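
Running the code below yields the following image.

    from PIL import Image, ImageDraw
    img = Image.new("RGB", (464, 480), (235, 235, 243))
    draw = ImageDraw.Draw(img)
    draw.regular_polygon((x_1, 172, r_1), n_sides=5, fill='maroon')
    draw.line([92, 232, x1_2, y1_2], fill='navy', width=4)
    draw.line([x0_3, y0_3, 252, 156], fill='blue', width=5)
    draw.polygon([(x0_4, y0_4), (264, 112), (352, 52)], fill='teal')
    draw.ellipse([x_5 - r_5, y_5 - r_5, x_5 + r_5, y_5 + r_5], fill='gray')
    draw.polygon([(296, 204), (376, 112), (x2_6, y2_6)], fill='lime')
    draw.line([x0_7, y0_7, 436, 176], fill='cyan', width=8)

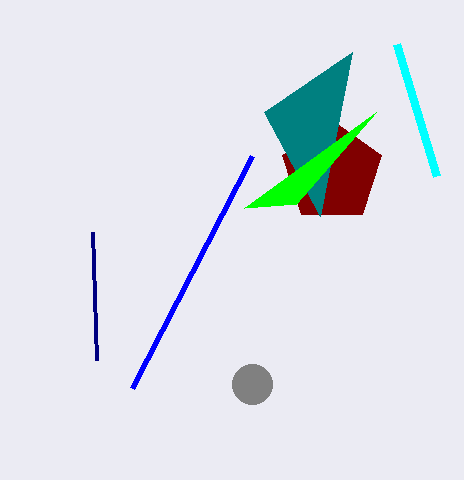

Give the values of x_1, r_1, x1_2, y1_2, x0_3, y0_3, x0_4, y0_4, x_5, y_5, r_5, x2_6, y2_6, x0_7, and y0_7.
x_1 = 332
r_1 = 52
x1_2 = 96
y1_2 = 360
x0_3 = 132
y0_3 = 388
x0_4 = 320
y0_4 = 216
x_5 = 252
y_5 = 384
r_5 = 20
x2_6 = 244
y2_6 = 208
x0_7 = 396
y0_7 = 44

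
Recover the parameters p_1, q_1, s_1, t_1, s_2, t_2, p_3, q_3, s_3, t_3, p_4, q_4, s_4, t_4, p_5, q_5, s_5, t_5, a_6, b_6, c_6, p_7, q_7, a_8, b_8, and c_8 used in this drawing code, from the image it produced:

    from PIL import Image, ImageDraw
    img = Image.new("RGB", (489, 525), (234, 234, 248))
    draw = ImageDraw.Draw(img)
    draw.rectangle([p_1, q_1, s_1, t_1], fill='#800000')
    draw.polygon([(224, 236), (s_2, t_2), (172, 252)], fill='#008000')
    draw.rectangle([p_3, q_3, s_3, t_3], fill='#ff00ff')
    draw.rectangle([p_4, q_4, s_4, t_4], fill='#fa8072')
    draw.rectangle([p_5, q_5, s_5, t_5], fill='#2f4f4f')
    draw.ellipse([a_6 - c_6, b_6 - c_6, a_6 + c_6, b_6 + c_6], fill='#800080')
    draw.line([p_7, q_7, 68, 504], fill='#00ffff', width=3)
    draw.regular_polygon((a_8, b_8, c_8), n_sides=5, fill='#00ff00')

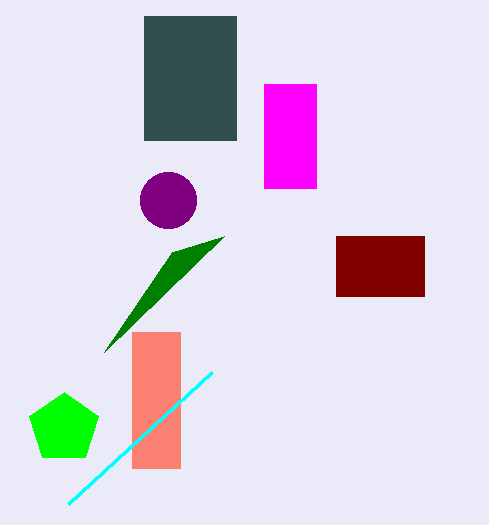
p_1 = 336; q_1 = 236; s_1 = 424; t_1 = 296; s_2 = 104; t_2 = 352; p_3 = 264; q_3 = 84; s_3 = 316; t_3 = 188; p_4 = 132; q_4 = 332; s_4 = 180; t_4 = 468; p_5 = 144; q_5 = 16; s_5 = 236; t_5 = 140; a_6 = 168; b_6 = 200; c_6 = 28; p_7 = 212; q_7 = 372; a_8 = 64; b_8 = 428; c_8 = 36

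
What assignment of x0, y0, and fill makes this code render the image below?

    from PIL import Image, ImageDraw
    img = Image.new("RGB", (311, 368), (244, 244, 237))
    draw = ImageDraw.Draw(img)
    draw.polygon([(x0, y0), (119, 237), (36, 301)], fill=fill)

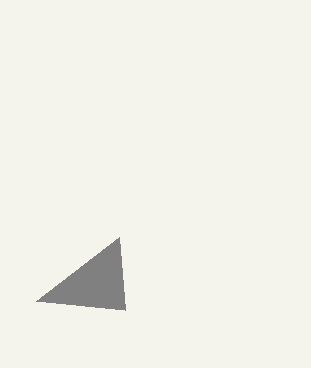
x0 = 125; y0 = 310; fill = 'gray'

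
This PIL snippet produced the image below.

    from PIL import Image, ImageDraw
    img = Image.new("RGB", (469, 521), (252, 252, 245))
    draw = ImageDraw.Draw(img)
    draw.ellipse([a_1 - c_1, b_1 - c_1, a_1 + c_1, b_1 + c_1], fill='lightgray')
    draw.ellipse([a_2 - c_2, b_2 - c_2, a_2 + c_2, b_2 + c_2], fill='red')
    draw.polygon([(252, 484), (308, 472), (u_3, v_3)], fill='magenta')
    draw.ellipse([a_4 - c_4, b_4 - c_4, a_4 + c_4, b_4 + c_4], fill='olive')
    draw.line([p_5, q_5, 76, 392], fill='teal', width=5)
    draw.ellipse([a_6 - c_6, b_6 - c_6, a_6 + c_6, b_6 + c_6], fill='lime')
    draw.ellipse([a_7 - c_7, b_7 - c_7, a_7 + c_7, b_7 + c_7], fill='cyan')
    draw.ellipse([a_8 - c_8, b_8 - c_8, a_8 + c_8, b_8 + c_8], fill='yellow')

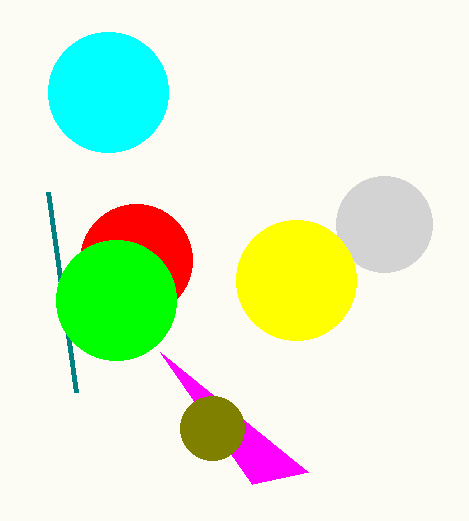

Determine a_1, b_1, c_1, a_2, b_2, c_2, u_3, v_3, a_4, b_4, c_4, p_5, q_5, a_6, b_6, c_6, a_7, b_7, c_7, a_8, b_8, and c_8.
a_1 = 384, b_1 = 224, c_1 = 48, a_2 = 136, b_2 = 260, c_2 = 56, u_3 = 160, v_3 = 352, a_4 = 212, b_4 = 428, c_4 = 32, p_5 = 48, q_5 = 192, a_6 = 116, b_6 = 300, c_6 = 60, a_7 = 108, b_7 = 92, c_7 = 60, a_8 = 296, b_8 = 280, c_8 = 60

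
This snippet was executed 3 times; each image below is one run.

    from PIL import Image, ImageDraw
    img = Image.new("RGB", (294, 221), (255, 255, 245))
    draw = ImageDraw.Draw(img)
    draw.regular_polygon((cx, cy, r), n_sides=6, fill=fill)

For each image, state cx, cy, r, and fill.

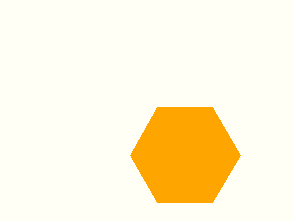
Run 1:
cx = 185, cy = 155, r = 55, fill = 'orange'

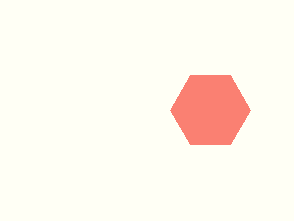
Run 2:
cx = 210; cy = 110; r = 40; fill = 'salmon'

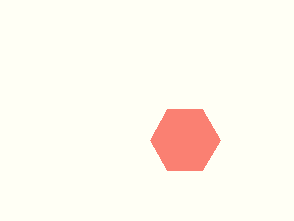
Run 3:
cx = 185
cy = 140
r = 35
fill = 'salmon'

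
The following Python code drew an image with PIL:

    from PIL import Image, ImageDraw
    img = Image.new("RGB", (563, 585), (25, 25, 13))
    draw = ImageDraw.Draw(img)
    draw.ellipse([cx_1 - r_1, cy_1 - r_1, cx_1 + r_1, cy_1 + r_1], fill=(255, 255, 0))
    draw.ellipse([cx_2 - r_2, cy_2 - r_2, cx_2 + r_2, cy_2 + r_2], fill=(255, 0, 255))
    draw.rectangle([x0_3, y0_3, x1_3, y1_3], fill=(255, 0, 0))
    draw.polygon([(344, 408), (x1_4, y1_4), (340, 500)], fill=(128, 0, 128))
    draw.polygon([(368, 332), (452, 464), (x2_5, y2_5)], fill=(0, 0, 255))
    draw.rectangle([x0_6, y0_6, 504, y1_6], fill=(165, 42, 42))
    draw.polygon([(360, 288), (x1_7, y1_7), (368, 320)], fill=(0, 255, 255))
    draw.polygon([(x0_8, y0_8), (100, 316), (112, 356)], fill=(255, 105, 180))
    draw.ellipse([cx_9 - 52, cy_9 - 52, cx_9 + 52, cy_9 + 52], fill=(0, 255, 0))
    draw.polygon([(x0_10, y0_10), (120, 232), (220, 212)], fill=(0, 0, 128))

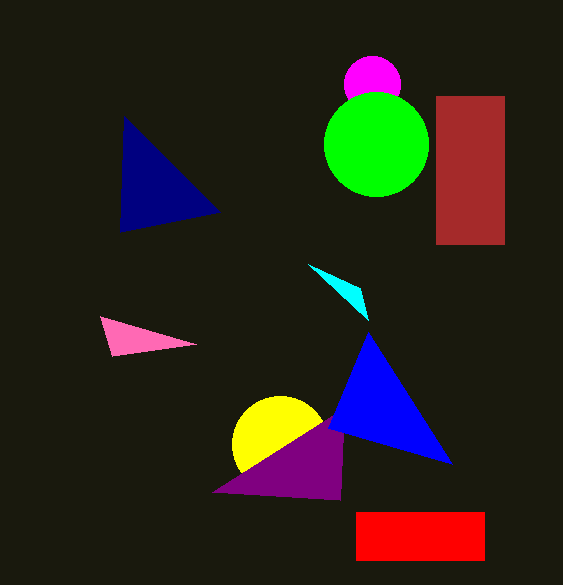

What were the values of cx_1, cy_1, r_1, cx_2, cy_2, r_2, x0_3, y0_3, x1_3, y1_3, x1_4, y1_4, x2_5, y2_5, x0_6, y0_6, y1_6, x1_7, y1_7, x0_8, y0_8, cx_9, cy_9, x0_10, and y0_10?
cx_1 = 280, cy_1 = 444, r_1 = 48, cx_2 = 372, cy_2 = 84, r_2 = 28, x0_3 = 356, y0_3 = 512, x1_3 = 484, y1_3 = 560, x1_4 = 212, y1_4 = 492, x2_5 = 328, y2_5 = 428, x0_6 = 436, y0_6 = 96, y1_6 = 244, x1_7 = 308, y1_7 = 264, x0_8 = 196, y0_8 = 344, cx_9 = 376, cy_9 = 144, x0_10 = 124, y0_10 = 116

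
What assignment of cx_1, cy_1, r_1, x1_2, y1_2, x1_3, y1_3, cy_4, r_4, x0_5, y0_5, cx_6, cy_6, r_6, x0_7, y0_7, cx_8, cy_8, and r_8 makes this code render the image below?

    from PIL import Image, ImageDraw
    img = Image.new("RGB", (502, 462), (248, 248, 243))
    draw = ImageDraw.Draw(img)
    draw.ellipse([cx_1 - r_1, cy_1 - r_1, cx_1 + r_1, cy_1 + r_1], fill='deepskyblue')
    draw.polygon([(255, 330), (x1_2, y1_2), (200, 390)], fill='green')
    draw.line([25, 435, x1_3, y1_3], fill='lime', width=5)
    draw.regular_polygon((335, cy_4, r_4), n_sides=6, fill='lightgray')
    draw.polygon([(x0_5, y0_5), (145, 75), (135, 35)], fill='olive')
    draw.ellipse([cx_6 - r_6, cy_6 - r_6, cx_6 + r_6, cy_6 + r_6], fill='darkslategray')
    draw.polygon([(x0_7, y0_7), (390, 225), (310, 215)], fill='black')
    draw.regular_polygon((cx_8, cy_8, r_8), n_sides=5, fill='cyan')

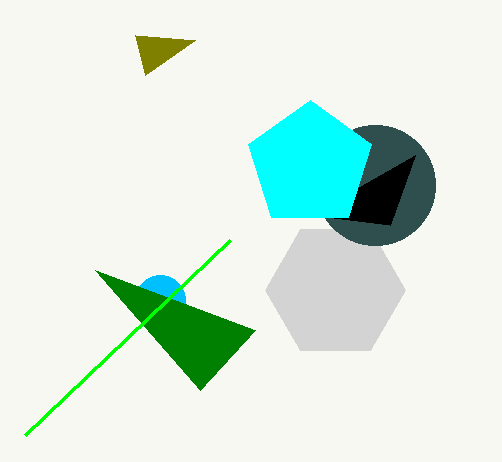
cx_1 = 160, cy_1 = 300, r_1 = 25, x1_2 = 95, y1_2 = 270, x1_3 = 230, y1_3 = 240, cy_4 = 290, r_4 = 70, x0_5 = 195, y0_5 = 40, cx_6 = 375, cy_6 = 185, r_6 = 60, x0_7 = 415, y0_7 = 155, cx_8 = 310, cy_8 = 165, r_8 = 65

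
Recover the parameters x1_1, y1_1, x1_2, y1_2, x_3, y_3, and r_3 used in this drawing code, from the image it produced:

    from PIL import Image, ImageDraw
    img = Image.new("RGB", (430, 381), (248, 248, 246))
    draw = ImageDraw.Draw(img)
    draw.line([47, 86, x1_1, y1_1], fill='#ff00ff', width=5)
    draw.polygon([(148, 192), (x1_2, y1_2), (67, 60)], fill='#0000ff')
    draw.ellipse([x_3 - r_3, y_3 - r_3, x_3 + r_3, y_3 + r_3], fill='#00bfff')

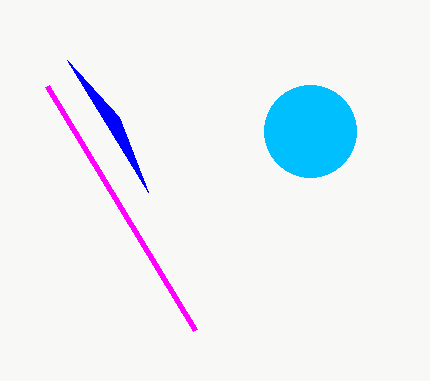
x1_1 = 195, y1_1 = 330, x1_2 = 119, y1_2 = 117, x_3 = 310, y_3 = 131, r_3 = 46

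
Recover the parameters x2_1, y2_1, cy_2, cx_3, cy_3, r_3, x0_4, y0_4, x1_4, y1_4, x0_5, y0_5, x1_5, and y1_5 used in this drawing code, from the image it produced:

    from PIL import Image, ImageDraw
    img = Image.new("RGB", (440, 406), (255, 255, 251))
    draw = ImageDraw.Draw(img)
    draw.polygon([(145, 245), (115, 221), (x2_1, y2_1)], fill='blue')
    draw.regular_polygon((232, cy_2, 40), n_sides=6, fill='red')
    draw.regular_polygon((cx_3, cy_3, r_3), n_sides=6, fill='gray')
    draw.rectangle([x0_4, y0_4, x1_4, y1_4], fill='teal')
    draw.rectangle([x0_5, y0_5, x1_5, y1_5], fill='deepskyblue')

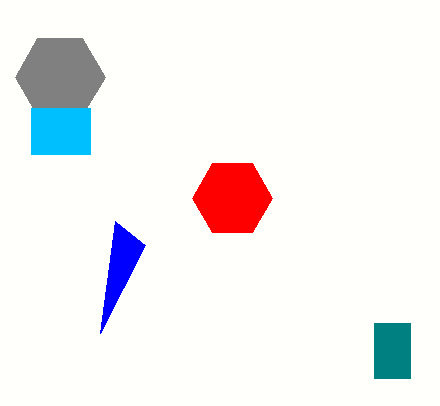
x2_1 = 100; y2_1 = 333; cy_2 = 198; cx_3 = 60; cy_3 = 77; r_3 = 45; x0_4 = 374; y0_4 = 323; x1_4 = 410; y1_4 = 378; x0_5 = 31; y0_5 = 108; x1_5 = 90; y1_5 = 154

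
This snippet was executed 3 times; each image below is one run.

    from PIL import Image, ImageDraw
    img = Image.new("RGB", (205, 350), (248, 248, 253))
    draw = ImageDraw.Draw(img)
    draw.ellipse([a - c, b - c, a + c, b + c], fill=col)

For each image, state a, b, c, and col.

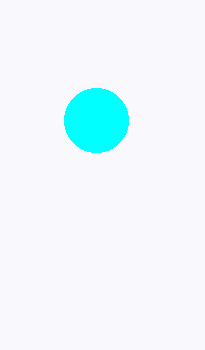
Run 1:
a = 96
b = 120
c = 32
col = 'cyan'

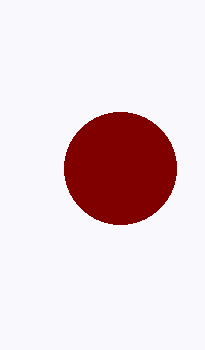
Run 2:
a = 120, b = 168, c = 56, col = 'maroon'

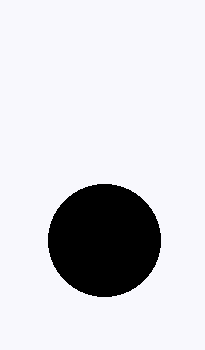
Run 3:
a = 104; b = 240; c = 56; col = 'black'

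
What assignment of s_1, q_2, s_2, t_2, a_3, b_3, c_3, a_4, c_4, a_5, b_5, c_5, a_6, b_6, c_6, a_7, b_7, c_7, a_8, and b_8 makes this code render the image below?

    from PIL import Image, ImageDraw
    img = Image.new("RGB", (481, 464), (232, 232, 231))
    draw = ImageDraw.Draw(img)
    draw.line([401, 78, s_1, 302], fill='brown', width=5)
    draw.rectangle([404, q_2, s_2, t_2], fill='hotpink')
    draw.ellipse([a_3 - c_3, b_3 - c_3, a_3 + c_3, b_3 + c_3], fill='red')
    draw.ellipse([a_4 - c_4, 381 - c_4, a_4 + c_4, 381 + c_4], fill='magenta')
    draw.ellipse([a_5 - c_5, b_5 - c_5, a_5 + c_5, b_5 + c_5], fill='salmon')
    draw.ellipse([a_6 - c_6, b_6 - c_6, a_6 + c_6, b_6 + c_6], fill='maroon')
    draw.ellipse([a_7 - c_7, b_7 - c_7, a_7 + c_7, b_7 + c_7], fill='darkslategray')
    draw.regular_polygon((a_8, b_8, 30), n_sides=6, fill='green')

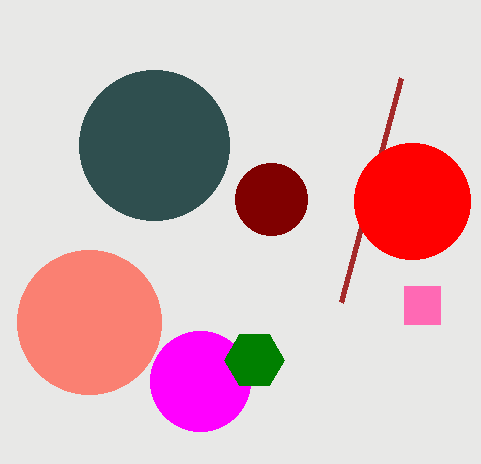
s_1 = 341, q_2 = 286, s_2 = 440, t_2 = 324, a_3 = 412, b_3 = 201, c_3 = 58, a_4 = 200, c_4 = 50, a_5 = 89, b_5 = 322, c_5 = 72, a_6 = 271, b_6 = 199, c_6 = 36, a_7 = 154, b_7 = 145, c_7 = 75, a_8 = 254, b_8 = 360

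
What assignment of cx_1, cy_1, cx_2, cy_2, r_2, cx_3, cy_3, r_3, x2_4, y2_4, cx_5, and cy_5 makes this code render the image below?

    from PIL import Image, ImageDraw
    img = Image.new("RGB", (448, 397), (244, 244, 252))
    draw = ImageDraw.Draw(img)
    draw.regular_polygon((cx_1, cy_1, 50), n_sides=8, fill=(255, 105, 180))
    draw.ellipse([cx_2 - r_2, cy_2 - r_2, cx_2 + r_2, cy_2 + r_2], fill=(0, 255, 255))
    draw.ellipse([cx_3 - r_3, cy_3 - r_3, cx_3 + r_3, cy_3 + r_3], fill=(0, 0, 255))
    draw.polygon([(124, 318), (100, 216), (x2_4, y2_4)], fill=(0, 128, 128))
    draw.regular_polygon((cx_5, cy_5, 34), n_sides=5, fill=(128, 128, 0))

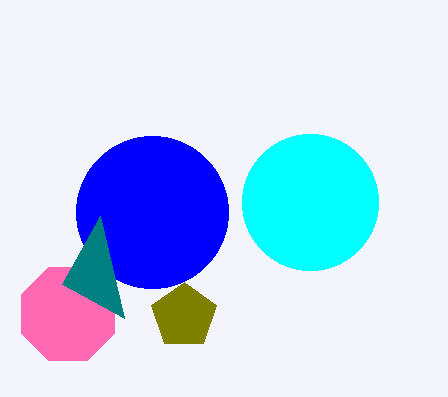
cx_1 = 68; cy_1 = 314; cx_2 = 310; cy_2 = 202; r_2 = 68; cx_3 = 152; cy_3 = 212; r_3 = 76; x2_4 = 62; y2_4 = 284; cx_5 = 184; cy_5 = 316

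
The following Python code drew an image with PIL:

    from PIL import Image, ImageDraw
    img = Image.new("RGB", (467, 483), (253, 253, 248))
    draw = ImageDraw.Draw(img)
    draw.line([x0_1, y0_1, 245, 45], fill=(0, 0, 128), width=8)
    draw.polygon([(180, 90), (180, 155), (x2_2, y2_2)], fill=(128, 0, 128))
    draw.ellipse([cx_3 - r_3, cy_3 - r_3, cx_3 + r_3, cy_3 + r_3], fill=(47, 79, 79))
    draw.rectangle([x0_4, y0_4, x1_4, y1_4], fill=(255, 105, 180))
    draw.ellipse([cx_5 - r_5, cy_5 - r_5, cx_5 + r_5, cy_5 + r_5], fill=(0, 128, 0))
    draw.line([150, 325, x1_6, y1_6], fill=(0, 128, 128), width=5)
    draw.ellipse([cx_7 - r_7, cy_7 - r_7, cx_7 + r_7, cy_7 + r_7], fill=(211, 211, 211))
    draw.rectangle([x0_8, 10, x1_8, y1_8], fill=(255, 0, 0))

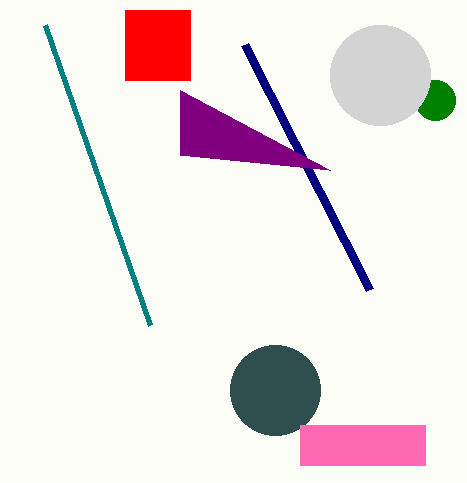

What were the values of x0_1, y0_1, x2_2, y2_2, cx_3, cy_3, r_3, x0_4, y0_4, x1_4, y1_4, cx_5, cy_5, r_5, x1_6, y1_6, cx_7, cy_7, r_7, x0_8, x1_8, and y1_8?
x0_1 = 370; y0_1 = 290; x2_2 = 330; y2_2 = 170; cx_3 = 275; cy_3 = 390; r_3 = 45; x0_4 = 300; y0_4 = 425; x1_4 = 425; y1_4 = 465; cx_5 = 435; cy_5 = 100; r_5 = 20; x1_6 = 45; y1_6 = 25; cx_7 = 380; cy_7 = 75; r_7 = 50; x0_8 = 125; x1_8 = 190; y1_8 = 80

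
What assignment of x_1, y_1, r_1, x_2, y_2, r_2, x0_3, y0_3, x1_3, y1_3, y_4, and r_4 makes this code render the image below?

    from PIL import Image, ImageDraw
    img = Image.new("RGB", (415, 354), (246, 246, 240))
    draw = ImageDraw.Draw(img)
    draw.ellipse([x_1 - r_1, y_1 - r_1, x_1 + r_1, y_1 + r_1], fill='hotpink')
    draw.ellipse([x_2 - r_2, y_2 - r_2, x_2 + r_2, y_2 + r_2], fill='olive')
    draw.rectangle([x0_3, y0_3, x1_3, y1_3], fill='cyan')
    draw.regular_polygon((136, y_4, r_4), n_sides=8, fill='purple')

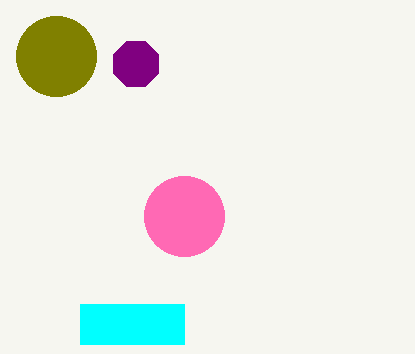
x_1 = 184, y_1 = 216, r_1 = 40, x_2 = 56, y_2 = 56, r_2 = 40, x0_3 = 80, y0_3 = 304, x1_3 = 184, y1_3 = 344, y_4 = 64, r_4 = 24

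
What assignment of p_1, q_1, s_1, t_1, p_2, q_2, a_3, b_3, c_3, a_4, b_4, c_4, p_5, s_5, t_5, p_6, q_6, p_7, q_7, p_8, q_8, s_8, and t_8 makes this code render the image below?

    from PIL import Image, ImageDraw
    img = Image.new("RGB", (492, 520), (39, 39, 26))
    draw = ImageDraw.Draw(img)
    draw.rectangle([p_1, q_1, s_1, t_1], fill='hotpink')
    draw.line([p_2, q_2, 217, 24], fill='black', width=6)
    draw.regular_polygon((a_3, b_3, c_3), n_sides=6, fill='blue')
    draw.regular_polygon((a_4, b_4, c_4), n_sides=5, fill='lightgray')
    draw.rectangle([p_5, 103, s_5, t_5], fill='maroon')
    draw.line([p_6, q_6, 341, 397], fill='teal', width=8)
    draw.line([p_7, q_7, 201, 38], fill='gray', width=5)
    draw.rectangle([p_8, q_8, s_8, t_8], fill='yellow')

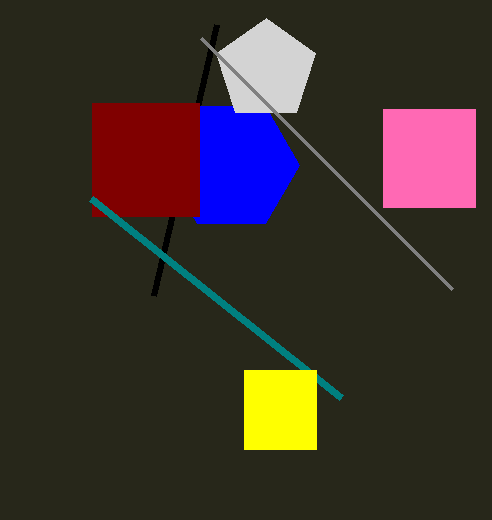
p_1 = 383, q_1 = 109, s_1 = 475, t_1 = 207, p_2 = 154, q_2 = 295, a_3 = 231, b_3 = 165, c_3 = 68, a_4 = 266, b_4 = 70, c_4 = 52, p_5 = 92, s_5 = 199, t_5 = 216, p_6 = 91, q_6 = 198, p_7 = 452, q_7 = 289, p_8 = 244, q_8 = 370, s_8 = 316, t_8 = 449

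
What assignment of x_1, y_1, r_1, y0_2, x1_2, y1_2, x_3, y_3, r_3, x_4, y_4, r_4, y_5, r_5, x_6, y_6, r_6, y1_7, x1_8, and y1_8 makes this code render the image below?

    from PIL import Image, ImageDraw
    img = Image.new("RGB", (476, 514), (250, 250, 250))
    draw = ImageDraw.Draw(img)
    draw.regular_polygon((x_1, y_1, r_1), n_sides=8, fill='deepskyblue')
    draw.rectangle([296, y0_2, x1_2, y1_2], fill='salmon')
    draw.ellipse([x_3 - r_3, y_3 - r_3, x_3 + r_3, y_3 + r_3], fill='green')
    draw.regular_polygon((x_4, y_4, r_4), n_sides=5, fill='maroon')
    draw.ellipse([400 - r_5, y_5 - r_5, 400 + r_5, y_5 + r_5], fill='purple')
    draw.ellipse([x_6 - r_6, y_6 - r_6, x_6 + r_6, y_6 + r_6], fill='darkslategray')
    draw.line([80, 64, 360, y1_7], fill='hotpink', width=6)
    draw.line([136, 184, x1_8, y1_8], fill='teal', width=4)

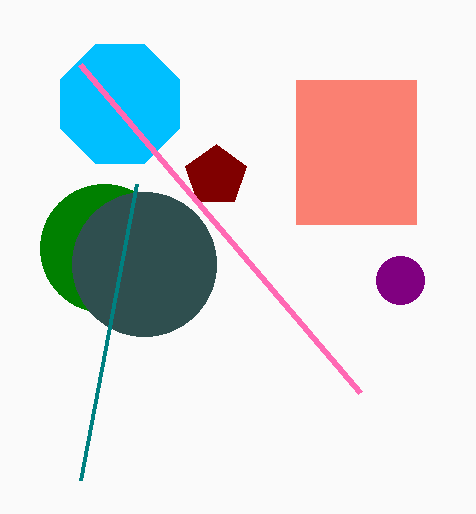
x_1 = 120
y_1 = 104
r_1 = 64
y0_2 = 80
x1_2 = 416
y1_2 = 224
x_3 = 104
y_3 = 248
r_3 = 64
x_4 = 216
y_4 = 176
r_4 = 32
y_5 = 280
r_5 = 24
x_6 = 144
y_6 = 264
r_6 = 72
y1_7 = 392
x1_8 = 80
y1_8 = 480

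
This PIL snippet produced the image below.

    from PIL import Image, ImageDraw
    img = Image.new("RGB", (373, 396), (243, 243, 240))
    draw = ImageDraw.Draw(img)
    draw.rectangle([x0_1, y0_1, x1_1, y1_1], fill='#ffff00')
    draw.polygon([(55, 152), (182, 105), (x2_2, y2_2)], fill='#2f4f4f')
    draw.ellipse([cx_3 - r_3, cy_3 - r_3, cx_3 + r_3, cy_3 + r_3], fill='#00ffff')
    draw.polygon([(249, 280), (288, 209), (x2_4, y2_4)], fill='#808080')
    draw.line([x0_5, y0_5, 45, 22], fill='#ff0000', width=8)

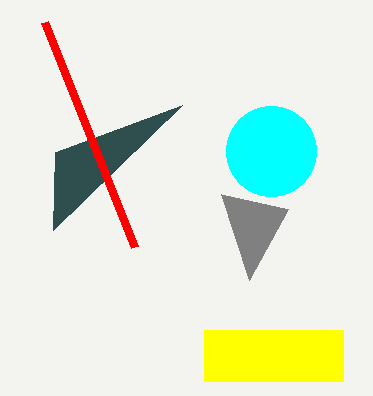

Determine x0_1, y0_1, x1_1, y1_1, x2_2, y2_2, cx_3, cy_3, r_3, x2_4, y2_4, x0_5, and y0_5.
x0_1 = 204, y0_1 = 330, x1_1 = 343, y1_1 = 381, x2_2 = 53, y2_2 = 230, cx_3 = 271, cy_3 = 151, r_3 = 45, x2_4 = 221, y2_4 = 194, x0_5 = 135, y0_5 = 247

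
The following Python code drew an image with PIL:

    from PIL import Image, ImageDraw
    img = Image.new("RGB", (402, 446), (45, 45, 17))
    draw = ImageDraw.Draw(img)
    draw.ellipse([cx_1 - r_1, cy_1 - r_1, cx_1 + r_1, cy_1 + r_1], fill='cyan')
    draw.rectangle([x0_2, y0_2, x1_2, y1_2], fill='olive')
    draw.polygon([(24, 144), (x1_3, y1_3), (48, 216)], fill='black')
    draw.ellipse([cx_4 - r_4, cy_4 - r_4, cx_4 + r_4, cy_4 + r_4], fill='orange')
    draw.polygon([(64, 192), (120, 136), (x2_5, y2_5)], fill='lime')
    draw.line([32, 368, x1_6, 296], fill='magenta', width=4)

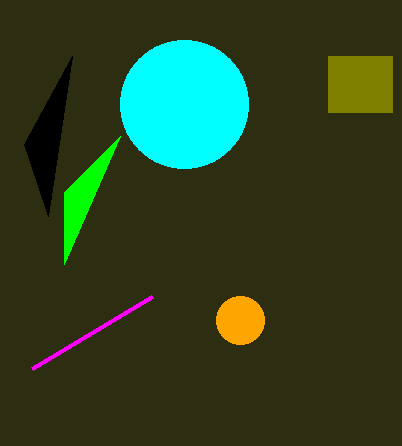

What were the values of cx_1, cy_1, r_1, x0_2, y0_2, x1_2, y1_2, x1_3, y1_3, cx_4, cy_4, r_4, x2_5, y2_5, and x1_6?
cx_1 = 184, cy_1 = 104, r_1 = 64, x0_2 = 328, y0_2 = 56, x1_2 = 392, y1_2 = 112, x1_3 = 72, y1_3 = 56, cx_4 = 240, cy_4 = 320, r_4 = 24, x2_5 = 64, y2_5 = 264, x1_6 = 152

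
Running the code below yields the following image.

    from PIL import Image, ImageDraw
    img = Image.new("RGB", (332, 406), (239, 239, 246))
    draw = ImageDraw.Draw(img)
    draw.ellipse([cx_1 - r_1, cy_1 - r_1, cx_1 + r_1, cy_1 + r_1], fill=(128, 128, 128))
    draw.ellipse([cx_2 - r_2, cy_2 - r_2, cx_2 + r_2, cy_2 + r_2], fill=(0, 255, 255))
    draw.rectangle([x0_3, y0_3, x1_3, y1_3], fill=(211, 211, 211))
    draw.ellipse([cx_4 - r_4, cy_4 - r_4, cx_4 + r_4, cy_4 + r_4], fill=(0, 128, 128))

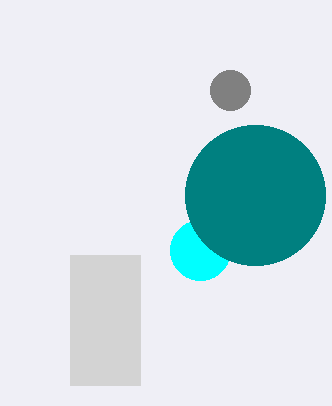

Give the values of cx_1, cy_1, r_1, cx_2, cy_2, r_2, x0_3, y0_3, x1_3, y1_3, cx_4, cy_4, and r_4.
cx_1 = 230, cy_1 = 90, r_1 = 20, cx_2 = 200, cy_2 = 250, r_2 = 30, x0_3 = 70, y0_3 = 255, x1_3 = 140, y1_3 = 385, cx_4 = 255, cy_4 = 195, r_4 = 70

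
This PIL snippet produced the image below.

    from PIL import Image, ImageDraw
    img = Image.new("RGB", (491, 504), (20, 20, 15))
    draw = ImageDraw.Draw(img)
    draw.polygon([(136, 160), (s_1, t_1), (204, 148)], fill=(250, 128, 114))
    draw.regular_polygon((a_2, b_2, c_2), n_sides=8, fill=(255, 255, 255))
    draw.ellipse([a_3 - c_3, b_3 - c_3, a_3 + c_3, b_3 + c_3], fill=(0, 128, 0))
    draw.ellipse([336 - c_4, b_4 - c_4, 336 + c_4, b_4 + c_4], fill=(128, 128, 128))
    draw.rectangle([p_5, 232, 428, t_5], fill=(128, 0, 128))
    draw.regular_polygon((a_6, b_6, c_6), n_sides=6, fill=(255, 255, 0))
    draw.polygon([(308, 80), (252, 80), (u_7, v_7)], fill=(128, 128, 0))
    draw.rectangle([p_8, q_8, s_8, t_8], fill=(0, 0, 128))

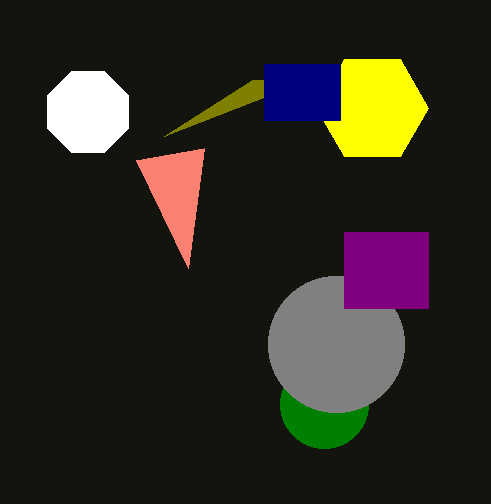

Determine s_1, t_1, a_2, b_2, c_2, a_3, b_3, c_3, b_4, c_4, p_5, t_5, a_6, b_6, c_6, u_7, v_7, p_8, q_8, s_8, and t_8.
s_1 = 188, t_1 = 268, a_2 = 88, b_2 = 112, c_2 = 44, a_3 = 324, b_3 = 404, c_3 = 44, b_4 = 344, c_4 = 68, p_5 = 344, t_5 = 308, a_6 = 372, b_6 = 108, c_6 = 56, u_7 = 164, v_7 = 136, p_8 = 264, q_8 = 64, s_8 = 340, t_8 = 120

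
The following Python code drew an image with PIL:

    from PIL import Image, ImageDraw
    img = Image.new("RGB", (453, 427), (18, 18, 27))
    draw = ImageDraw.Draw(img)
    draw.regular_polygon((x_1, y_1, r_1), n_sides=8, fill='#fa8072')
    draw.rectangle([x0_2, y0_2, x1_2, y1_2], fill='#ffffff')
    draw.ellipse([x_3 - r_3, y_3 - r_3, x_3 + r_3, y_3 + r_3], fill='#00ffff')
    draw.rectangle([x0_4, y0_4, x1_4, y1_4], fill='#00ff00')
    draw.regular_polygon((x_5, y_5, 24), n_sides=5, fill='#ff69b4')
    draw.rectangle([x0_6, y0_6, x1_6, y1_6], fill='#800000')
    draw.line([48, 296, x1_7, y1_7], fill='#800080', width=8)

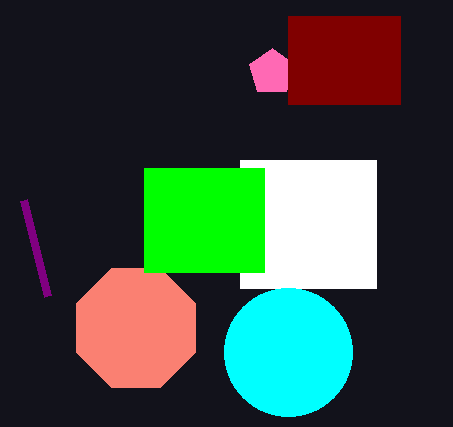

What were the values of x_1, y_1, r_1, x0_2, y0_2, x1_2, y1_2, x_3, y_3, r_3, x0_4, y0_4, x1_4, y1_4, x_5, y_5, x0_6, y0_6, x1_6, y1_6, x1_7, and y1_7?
x_1 = 136, y_1 = 328, r_1 = 64, x0_2 = 240, y0_2 = 160, x1_2 = 376, y1_2 = 288, x_3 = 288, y_3 = 352, r_3 = 64, x0_4 = 144, y0_4 = 168, x1_4 = 264, y1_4 = 272, x_5 = 272, y_5 = 72, x0_6 = 288, y0_6 = 16, x1_6 = 400, y1_6 = 104, x1_7 = 24, y1_7 = 200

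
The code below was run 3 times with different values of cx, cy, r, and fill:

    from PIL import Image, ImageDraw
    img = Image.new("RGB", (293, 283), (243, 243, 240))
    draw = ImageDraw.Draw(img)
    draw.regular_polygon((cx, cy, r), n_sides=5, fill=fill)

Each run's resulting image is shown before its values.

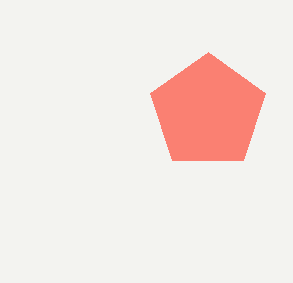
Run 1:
cx = 208; cy = 112; r = 60; fill = 'salmon'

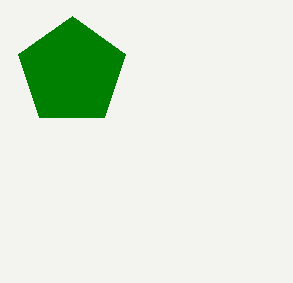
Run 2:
cx = 72
cy = 72
r = 56
fill = 'green'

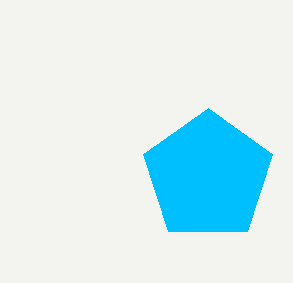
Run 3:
cx = 208; cy = 176; r = 68; fill = 'deepskyblue'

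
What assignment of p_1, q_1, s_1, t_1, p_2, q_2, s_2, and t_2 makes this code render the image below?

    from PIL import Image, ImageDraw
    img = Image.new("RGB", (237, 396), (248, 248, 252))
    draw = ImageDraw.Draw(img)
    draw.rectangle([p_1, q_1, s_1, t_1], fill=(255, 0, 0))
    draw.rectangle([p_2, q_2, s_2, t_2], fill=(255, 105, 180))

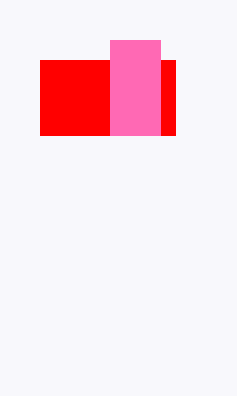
p_1 = 40
q_1 = 60
s_1 = 175
t_1 = 135
p_2 = 110
q_2 = 40
s_2 = 160
t_2 = 135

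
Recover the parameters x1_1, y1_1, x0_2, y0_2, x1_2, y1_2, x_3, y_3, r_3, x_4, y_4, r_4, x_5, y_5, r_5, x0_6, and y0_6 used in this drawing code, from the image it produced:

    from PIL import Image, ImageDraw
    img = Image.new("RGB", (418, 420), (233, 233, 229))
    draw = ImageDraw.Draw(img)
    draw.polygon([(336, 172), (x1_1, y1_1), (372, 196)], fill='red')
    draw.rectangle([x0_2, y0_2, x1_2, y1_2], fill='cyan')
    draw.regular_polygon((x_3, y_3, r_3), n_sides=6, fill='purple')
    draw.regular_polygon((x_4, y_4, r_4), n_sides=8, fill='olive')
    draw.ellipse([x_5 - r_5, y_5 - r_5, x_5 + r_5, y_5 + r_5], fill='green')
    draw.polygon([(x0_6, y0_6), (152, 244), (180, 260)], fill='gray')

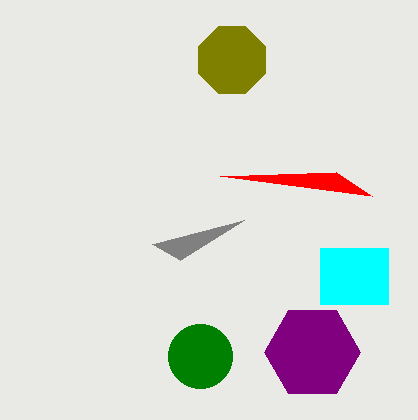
x1_1 = 220
y1_1 = 176
x0_2 = 320
y0_2 = 248
x1_2 = 388
y1_2 = 304
x_3 = 312
y_3 = 352
r_3 = 48
x_4 = 232
y_4 = 60
r_4 = 36
x_5 = 200
y_5 = 356
r_5 = 32
x0_6 = 244
y0_6 = 220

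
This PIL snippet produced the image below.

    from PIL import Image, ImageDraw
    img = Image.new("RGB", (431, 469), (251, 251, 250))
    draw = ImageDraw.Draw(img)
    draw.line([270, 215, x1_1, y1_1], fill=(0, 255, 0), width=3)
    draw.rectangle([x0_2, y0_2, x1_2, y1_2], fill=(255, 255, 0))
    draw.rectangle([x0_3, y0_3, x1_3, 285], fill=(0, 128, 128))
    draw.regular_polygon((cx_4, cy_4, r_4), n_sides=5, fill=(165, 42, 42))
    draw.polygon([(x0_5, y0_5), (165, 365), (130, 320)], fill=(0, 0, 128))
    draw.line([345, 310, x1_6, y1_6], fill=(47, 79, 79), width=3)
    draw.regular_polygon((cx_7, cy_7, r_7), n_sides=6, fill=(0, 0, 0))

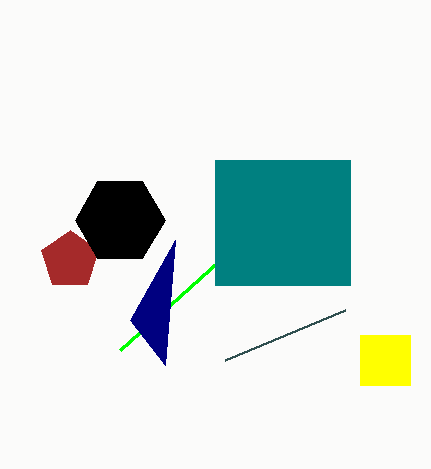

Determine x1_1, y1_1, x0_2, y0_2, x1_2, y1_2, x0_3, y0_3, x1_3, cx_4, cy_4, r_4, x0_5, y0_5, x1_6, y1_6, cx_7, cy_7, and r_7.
x1_1 = 120; y1_1 = 350; x0_2 = 360; y0_2 = 335; x1_2 = 410; y1_2 = 385; x0_3 = 215; y0_3 = 160; x1_3 = 350; cx_4 = 70; cy_4 = 260; r_4 = 30; x0_5 = 175; y0_5 = 240; x1_6 = 225; y1_6 = 360; cx_7 = 120; cy_7 = 220; r_7 = 45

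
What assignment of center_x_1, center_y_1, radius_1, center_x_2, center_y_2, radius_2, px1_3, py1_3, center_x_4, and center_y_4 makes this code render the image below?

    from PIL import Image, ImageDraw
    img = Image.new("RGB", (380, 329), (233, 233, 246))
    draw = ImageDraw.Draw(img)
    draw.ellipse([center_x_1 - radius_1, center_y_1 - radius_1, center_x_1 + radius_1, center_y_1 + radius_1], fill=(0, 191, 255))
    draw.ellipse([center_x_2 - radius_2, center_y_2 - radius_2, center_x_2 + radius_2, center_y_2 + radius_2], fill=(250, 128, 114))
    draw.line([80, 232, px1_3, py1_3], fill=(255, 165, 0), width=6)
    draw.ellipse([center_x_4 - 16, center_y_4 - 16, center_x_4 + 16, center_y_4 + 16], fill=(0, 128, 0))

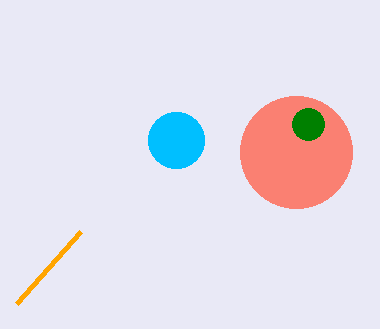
center_x_1 = 176, center_y_1 = 140, radius_1 = 28, center_x_2 = 296, center_y_2 = 152, radius_2 = 56, px1_3 = 16, py1_3 = 304, center_x_4 = 308, center_y_4 = 124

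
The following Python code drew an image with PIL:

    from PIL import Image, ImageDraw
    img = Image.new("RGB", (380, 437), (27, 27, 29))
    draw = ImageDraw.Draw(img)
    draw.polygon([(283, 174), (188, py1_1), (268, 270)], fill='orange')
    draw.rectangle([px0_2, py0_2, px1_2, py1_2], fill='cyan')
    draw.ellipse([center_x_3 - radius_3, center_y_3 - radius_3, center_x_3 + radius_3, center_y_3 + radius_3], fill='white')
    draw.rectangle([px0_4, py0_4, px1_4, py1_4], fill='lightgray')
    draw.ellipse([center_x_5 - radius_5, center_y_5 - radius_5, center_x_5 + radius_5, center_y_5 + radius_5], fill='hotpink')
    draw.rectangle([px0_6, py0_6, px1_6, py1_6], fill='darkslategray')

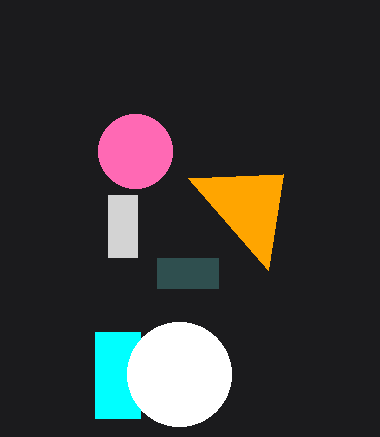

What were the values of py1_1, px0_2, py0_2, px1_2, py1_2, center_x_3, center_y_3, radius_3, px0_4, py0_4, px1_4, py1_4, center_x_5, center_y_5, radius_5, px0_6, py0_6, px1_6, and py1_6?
py1_1 = 178
px0_2 = 95
py0_2 = 332
px1_2 = 140
py1_2 = 418
center_x_3 = 179
center_y_3 = 374
radius_3 = 52
px0_4 = 108
py0_4 = 195
px1_4 = 137
py1_4 = 257
center_x_5 = 135
center_y_5 = 151
radius_5 = 37
px0_6 = 157
py0_6 = 258
px1_6 = 218
py1_6 = 288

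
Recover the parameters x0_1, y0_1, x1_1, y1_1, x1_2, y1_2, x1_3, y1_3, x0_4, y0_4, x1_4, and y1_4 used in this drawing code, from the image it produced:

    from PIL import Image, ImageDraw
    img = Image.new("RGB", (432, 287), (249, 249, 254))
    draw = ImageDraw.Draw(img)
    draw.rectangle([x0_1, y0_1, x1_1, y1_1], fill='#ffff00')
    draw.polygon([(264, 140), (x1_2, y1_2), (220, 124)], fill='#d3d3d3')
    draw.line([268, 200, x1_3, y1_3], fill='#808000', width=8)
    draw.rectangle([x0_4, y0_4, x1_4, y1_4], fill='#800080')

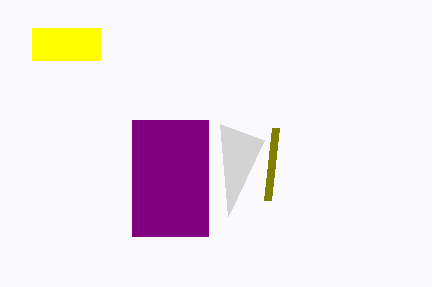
x0_1 = 32
y0_1 = 28
x1_1 = 100
y1_1 = 60
x1_2 = 228
y1_2 = 216
x1_3 = 276
y1_3 = 128
x0_4 = 132
y0_4 = 120
x1_4 = 208
y1_4 = 236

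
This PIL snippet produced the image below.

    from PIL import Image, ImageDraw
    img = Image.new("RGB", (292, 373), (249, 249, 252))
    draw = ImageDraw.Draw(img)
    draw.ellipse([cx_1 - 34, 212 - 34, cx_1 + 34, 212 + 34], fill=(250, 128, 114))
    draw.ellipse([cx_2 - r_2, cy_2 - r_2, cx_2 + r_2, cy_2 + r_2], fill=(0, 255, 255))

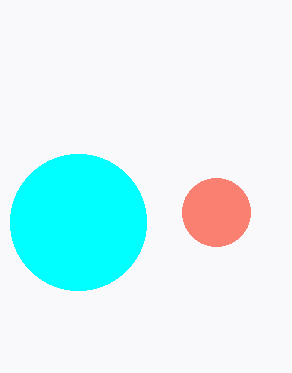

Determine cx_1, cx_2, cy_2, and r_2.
cx_1 = 216; cx_2 = 78; cy_2 = 222; r_2 = 68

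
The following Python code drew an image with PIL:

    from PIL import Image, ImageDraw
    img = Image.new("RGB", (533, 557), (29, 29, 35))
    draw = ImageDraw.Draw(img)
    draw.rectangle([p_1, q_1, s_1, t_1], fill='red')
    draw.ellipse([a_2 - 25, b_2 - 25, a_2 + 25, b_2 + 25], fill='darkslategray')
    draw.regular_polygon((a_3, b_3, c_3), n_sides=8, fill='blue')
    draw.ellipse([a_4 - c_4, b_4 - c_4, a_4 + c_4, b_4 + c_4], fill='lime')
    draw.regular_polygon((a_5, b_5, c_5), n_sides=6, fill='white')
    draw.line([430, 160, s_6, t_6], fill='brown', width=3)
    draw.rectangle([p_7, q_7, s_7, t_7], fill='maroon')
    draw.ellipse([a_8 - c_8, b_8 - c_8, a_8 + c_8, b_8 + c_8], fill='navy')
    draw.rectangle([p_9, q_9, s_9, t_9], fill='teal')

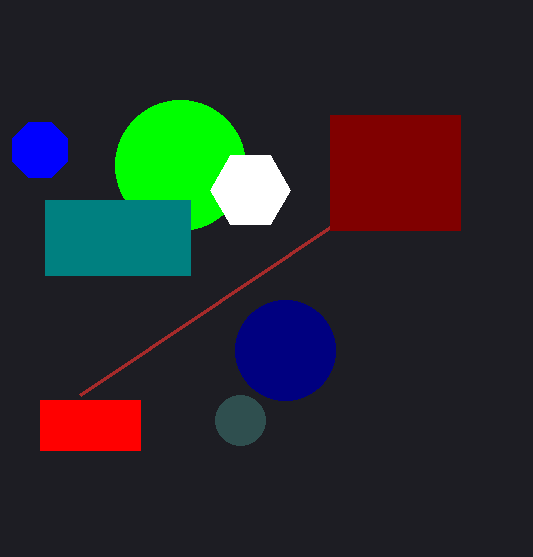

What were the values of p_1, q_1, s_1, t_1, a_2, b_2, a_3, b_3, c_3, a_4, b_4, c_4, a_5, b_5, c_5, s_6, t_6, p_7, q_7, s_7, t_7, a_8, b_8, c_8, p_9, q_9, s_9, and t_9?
p_1 = 40
q_1 = 400
s_1 = 140
t_1 = 450
a_2 = 240
b_2 = 420
a_3 = 40
b_3 = 150
c_3 = 30
a_4 = 180
b_4 = 165
c_4 = 65
a_5 = 250
b_5 = 190
c_5 = 40
s_6 = 80
t_6 = 395
p_7 = 330
q_7 = 115
s_7 = 460
t_7 = 230
a_8 = 285
b_8 = 350
c_8 = 50
p_9 = 45
q_9 = 200
s_9 = 190
t_9 = 275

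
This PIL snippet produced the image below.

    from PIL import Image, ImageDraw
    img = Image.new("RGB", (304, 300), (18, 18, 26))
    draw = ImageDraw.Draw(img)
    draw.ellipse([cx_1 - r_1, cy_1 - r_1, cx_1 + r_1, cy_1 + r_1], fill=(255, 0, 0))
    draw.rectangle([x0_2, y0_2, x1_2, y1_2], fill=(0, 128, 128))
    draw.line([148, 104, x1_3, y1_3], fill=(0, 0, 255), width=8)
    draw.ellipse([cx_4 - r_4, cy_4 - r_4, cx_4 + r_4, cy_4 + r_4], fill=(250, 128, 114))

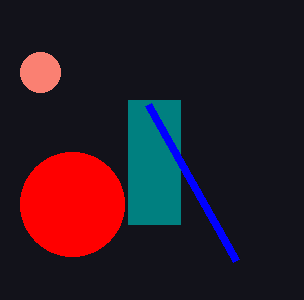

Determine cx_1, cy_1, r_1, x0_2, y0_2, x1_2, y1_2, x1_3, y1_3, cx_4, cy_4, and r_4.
cx_1 = 72; cy_1 = 204; r_1 = 52; x0_2 = 128; y0_2 = 100; x1_2 = 180; y1_2 = 224; x1_3 = 236; y1_3 = 260; cx_4 = 40; cy_4 = 72; r_4 = 20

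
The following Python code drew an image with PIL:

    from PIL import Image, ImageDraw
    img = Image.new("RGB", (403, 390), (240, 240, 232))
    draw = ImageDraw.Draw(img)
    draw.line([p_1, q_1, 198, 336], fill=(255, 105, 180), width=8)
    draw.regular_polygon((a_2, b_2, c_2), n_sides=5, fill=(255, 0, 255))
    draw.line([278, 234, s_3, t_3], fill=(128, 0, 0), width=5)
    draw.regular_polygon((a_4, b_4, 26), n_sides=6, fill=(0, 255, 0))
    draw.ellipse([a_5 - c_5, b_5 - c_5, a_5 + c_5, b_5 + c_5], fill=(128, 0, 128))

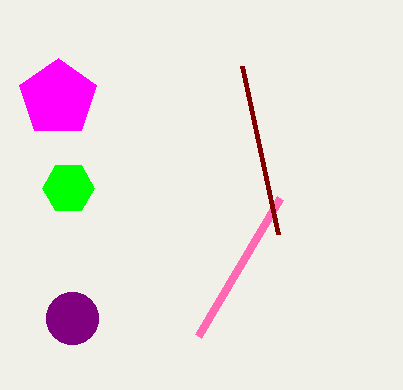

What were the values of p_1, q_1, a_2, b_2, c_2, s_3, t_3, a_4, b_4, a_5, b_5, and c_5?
p_1 = 280
q_1 = 198
a_2 = 58
b_2 = 98
c_2 = 40
s_3 = 242
t_3 = 66
a_4 = 68
b_4 = 188
a_5 = 72
b_5 = 318
c_5 = 26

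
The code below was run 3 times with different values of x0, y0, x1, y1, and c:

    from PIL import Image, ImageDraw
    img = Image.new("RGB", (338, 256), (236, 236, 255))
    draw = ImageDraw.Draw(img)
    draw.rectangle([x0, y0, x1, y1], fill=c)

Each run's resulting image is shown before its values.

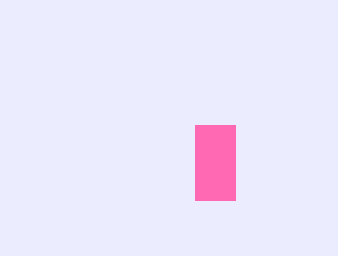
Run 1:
x0 = 195, y0 = 125, x1 = 235, y1 = 200, c = 'hotpink'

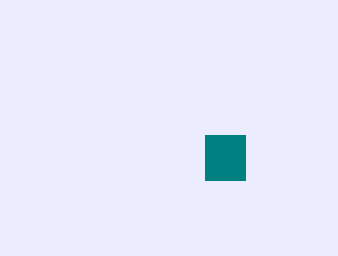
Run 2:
x0 = 205; y0 = 135; x1 = 245; y1 = 180; c = 'teal'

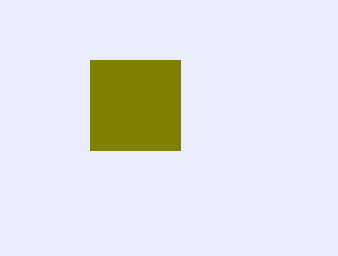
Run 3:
x0 = 90; y0 = 60; x1 = 180; y1 = 150; c = 'olive'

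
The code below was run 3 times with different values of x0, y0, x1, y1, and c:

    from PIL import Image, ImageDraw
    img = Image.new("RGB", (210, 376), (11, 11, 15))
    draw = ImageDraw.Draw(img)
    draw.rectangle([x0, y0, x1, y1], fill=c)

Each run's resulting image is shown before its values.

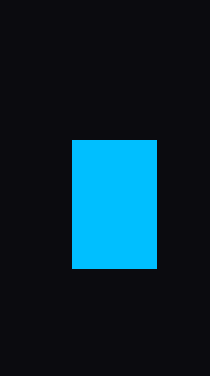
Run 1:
x0 = 72, y0 = 140, x1 = 156, y1 = 268, c = 'deepskyblue'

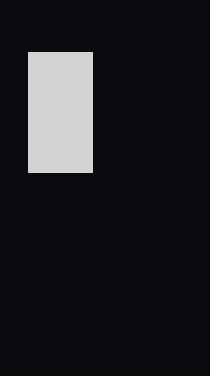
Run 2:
x0 = 28, y0 = 52, x1 = 92, y1 = 172, c = 'lightgray'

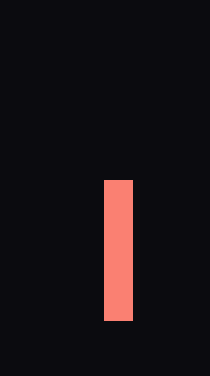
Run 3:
x0 = 104, y0 = 180, x1 = 132, y1 = 320, c = 'salmon'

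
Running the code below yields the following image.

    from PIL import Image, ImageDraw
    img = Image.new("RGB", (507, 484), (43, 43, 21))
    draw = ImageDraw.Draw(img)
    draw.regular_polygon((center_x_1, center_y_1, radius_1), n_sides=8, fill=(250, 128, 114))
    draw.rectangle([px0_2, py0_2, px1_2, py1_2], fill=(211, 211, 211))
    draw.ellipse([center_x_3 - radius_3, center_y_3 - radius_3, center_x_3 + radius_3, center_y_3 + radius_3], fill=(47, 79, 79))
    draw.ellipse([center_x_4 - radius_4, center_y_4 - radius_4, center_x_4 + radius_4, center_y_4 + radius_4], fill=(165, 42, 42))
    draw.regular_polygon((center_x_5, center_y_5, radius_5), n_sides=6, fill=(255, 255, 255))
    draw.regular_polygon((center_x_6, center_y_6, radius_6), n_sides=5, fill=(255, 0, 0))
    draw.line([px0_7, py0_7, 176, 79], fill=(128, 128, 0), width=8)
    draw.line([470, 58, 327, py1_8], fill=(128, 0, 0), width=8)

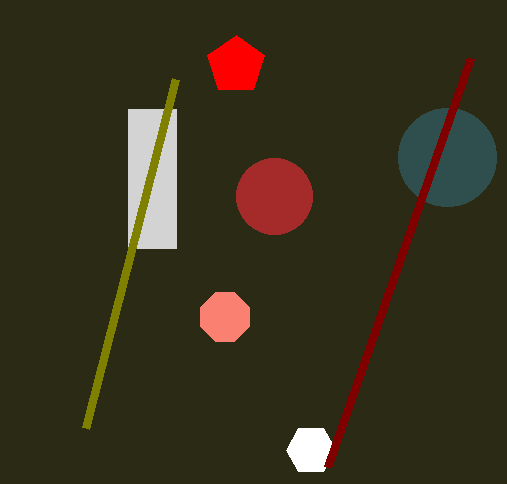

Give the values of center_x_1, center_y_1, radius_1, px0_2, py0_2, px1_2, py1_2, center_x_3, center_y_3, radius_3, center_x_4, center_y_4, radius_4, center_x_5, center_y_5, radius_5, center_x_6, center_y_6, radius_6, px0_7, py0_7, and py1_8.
center_x_1 = 225; center_y_1 = 317; radius_1 = 26; px0_2 = 128; py0_2 = 109; px1_2 = 176; py1_2 = 248; center_x_3 = 447; center_y_3 = 157; radius_3 = 49; center_x_4 = 274; center_y_4 = 196; radius_4 = 38; center_x_5 = 311; center_y_5 = 450; radius_5 = 25; center_x_6 = 236; center_y_6 = 65; radius_6 = 30; px0_7 = 86; py0_7 = 428; py1_8 = 467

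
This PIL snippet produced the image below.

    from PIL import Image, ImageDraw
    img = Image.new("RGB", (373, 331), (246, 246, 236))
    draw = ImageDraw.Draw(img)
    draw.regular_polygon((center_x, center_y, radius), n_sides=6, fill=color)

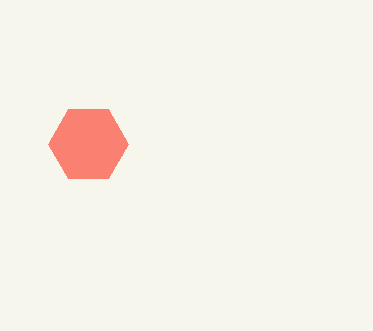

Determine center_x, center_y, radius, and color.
center_x = 88, center_y = 144, radius = 40, color = 'salmon'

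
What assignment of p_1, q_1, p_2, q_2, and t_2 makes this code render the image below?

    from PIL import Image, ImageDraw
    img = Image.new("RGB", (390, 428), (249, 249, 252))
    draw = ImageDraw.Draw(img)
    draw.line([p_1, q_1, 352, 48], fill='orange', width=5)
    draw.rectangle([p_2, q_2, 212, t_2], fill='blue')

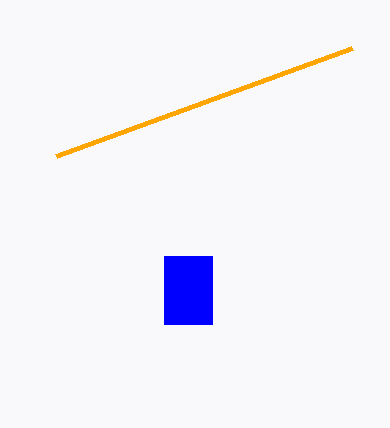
p_1 = 56
q_1 = 156
p_2 = 164
q_2 = 256
t_2 = 324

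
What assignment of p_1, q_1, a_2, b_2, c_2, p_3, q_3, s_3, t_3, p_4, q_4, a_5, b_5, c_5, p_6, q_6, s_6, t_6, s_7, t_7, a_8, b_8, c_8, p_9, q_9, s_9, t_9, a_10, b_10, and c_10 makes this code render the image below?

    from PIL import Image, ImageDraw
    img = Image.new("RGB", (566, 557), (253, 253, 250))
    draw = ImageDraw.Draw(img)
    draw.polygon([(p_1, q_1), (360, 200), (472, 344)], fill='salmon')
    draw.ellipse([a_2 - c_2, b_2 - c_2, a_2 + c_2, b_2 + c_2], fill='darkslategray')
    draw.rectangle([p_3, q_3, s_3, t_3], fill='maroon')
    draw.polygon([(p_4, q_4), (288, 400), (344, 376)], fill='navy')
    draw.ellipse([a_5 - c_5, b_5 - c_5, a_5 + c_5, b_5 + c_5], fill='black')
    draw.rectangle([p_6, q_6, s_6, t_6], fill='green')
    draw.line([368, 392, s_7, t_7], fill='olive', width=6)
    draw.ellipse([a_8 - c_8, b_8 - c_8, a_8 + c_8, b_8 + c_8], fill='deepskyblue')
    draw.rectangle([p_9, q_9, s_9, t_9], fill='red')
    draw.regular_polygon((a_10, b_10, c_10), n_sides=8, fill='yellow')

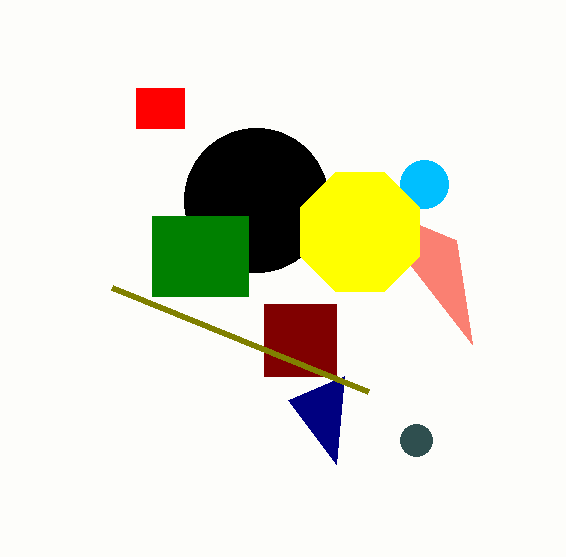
p_1 = 456; q_1 = 240; a_2 = 416; b_2 = 440; c_2 = 16; p_3 = 264; q_3 = 304; s_3 = 336; t_3 = 376; p_4 = 336; q_4 = 464; a_5 = 256; b_5 = 200; c_5 = 72; p_6 = 152; q_6 = 216; s_6 = 248; t_6 = 296; s_7 = 112; t_7 = 288; a_8 = 424; b_8 = 184; c_8 = 24; p_9 = 136; q_9 = 88; s_9 = 184; t_9 = 128; a_10 = 360; b_10 = 232; c_10 = 64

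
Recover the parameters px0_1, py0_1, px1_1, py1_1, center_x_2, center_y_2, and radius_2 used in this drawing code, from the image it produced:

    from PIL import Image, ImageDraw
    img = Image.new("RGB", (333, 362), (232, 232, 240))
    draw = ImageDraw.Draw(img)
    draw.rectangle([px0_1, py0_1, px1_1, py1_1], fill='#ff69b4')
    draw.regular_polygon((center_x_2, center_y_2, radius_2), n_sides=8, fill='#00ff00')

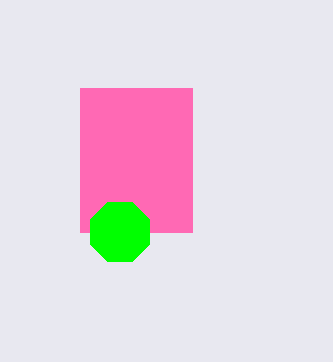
px0_1 = 80, py0_1 = 88, px1_1 = 192, py1_1 = 232, center_x_2 = 120, center_y_2 = 232, radius_2 = 32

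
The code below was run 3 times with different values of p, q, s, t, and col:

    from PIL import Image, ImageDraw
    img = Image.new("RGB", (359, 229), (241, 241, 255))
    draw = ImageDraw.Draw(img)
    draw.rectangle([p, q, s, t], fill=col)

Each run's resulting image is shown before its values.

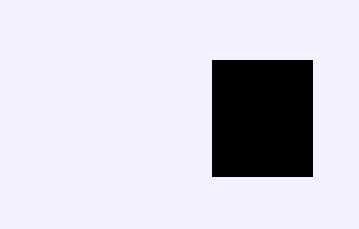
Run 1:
p = 212, q = 60, s = 312, t = 176, col = 'black'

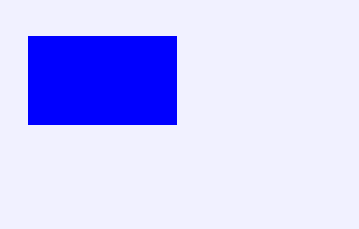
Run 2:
p = 28; q = 36; s = 176; t = 124; col = 'blue'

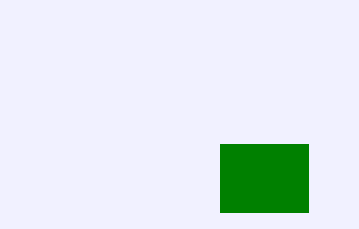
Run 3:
p = 220
q = 144
s = 308
t = 212
col = 'green'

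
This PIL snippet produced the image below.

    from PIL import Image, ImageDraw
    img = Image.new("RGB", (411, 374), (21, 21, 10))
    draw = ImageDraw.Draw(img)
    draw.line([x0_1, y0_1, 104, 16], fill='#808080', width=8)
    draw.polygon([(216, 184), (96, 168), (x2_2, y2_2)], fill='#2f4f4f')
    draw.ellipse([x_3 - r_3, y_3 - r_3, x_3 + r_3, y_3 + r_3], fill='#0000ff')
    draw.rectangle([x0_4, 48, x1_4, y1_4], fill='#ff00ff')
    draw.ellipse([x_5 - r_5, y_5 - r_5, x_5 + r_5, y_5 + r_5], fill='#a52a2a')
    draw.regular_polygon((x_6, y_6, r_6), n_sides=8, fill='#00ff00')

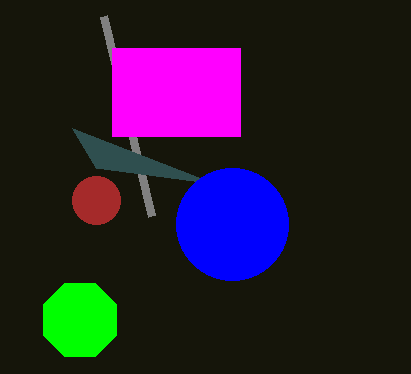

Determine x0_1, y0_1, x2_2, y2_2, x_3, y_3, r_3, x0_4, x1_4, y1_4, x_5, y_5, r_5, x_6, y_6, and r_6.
x0_1 = 152, y0_1 = 216, x2_2 = 72, y2_2 = 128, x_3 = 232, y_3 = 224, r_3 = 56, x0_4 = 112, x1_4 = 240, y1_4 = 136, x_5 = 96, y_5 = 200, r_5 = 24, x_6 = 80, y_6 = 320, r_6 = 40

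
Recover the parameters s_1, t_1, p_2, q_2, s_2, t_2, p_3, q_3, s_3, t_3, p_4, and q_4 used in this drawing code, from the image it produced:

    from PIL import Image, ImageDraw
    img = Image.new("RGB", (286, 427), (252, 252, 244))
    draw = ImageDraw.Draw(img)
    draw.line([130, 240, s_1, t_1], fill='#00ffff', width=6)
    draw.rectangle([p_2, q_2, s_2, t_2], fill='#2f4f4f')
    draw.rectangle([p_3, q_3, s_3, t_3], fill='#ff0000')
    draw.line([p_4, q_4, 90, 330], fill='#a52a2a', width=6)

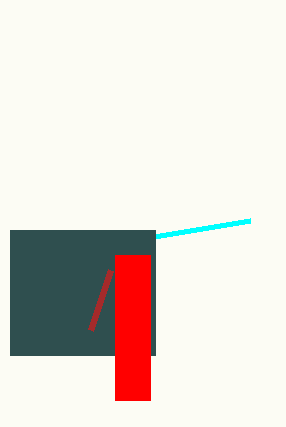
s_1 = 250; t_1 = 220; p_2 = 10; q_2 = 230; s_2 = 155; t_2 = 355; p_3 = 115; q_3 = 255; s_3 = 150; t_3 = 400; p_4 = 110; q_4 = 270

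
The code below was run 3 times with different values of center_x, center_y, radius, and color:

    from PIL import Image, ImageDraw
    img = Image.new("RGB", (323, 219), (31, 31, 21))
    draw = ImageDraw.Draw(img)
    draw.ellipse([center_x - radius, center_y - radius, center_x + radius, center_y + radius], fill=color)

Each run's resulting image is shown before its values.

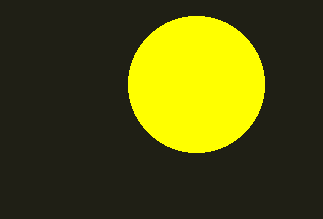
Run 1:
center_x = 196
center_y = 84
radius = 68
color = 'yellow'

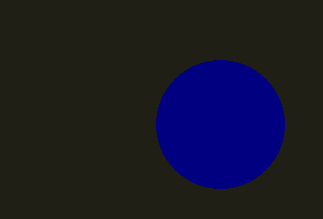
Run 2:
center_x = 220, center_y = 124, radius = 64, color = 'navy'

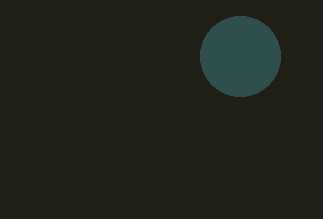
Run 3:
center_x = 240, center_y = 56, radius = 40, color = 'darkslategray'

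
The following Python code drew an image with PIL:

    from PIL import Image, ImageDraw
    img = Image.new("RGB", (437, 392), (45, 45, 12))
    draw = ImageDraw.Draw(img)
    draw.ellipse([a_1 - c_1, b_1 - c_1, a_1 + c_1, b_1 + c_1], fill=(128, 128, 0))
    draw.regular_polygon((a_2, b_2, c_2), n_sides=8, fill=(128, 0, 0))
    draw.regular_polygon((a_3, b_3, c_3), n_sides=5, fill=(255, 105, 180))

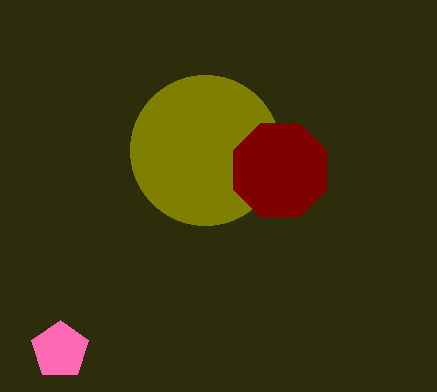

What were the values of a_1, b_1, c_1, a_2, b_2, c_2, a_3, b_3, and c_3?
a_1 = 205
b_1 = 150
c_1 = 75
a_2 = 280
b_2 = 170
c_2 = 50
a_3 = 60
b_3 = 350
c_3 = 30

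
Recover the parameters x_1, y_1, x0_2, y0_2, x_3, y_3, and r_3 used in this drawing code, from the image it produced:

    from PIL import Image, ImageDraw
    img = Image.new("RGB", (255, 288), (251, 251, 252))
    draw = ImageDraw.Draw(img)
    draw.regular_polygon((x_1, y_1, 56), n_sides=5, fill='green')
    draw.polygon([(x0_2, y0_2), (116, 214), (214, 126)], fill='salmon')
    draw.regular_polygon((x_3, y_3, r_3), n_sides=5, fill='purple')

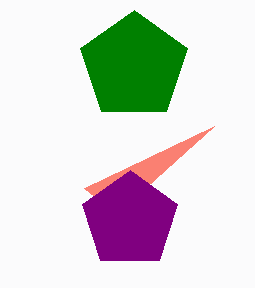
x_1 = 134; y_1 = 66; x0_2 = 84; y0_2 = 188; x_3 = 130; y_3 = 220; r_3 = 50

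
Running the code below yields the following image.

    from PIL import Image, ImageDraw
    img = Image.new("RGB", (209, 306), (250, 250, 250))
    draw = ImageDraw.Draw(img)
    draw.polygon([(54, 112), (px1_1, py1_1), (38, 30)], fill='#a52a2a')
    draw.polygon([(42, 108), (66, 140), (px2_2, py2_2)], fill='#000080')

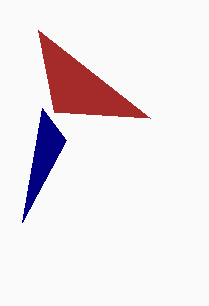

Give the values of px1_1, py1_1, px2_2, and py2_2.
px1_1 = 150
py1_1 = 118
px2_2 = 22
py2_2 = 222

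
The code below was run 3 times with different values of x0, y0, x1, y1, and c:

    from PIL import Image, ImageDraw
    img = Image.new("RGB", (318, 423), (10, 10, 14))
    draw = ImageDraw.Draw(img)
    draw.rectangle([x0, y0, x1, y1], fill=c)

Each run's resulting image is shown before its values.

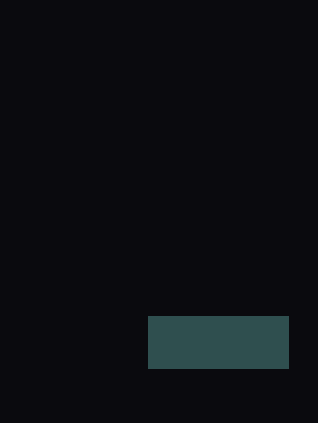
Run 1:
x0 = 148
y0 = 316
x1 = 288
y1 = 368
c = 'darkslategray'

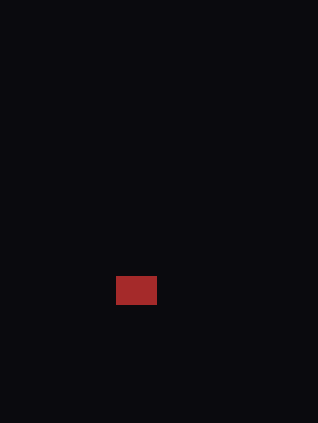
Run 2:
x0 = 116, y0 = 276, x1 = 156, y1 = 304, c = 'brown'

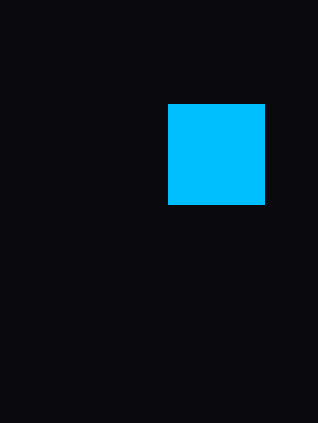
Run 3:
x0 = 168, y0 = 104, x1 = 264, y1 = 204, c = 'deepskyblue'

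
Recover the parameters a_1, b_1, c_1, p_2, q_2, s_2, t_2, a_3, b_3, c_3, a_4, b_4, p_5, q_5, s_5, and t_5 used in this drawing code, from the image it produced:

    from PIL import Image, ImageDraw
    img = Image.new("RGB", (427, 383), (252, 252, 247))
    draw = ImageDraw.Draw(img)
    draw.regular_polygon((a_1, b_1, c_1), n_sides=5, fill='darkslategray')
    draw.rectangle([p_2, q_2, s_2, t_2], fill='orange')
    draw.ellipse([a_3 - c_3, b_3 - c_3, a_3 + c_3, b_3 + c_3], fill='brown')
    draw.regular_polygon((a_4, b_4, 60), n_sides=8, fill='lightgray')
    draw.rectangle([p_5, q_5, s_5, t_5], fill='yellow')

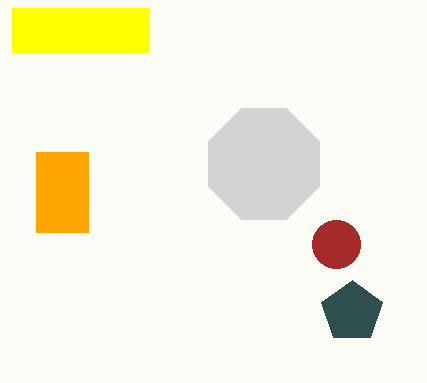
a_1 = 352
b_1 = 312
c_1 = 32
p_2 = 36
q_2 = 152
s_2 = 88
t_2 = 232
a_3 = 336
b_3 = 244
c_3 = 24
a_4 = 264
b_4 = 164
p_5 = 12
q_5 = 8
s_5 = 148
t_5 = 52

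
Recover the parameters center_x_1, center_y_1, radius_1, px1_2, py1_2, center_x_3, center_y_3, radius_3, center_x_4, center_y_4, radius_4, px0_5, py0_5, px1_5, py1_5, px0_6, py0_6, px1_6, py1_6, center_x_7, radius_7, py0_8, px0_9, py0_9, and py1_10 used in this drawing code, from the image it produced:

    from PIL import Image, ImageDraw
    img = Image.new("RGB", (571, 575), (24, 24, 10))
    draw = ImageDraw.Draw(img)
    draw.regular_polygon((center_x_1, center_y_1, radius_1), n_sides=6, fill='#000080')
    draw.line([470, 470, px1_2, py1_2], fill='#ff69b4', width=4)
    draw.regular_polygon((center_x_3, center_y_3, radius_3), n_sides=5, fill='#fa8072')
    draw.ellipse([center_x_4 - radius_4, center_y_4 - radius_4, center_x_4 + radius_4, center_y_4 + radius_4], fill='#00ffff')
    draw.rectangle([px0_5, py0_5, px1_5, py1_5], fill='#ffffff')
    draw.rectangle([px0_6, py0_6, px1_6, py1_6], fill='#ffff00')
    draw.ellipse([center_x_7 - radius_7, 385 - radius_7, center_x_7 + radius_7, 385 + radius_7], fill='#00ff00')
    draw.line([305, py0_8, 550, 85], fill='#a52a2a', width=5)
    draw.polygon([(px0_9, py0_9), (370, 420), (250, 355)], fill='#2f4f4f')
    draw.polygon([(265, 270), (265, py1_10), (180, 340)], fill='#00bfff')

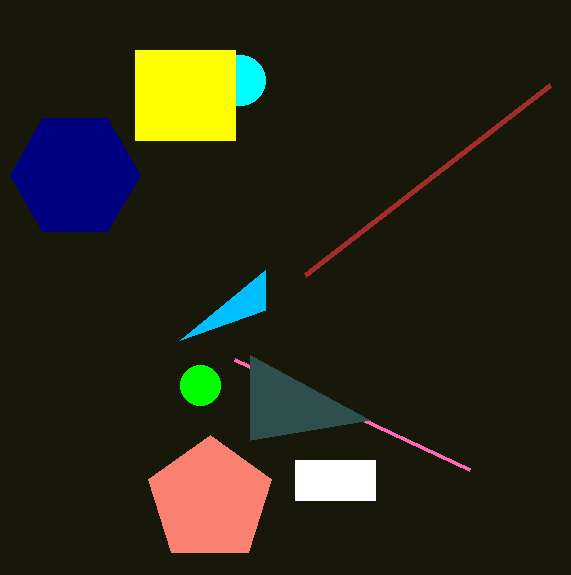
center_x_1 = 75, center_y_1 = 175, radius_1 = 65, px1_2 = 235, py1_2 = 360, center_x_3 = 210, center_y_3 = 500, radius_3 = 65, center_x_4 = 240, center_y_4 = 80, radius_4 = 25, px0_5 = 295, py0_5 = 460, px1_5 = 375, py1_5 = 500, px0_6 = 135, py0_6 = 50, px1_6 = 235, py1_6 = 140, center_x_7 = 200, radius_7 = 20, py0_8 = 275, px0_9 = 250, py0_9 = 440, py1_10 = 310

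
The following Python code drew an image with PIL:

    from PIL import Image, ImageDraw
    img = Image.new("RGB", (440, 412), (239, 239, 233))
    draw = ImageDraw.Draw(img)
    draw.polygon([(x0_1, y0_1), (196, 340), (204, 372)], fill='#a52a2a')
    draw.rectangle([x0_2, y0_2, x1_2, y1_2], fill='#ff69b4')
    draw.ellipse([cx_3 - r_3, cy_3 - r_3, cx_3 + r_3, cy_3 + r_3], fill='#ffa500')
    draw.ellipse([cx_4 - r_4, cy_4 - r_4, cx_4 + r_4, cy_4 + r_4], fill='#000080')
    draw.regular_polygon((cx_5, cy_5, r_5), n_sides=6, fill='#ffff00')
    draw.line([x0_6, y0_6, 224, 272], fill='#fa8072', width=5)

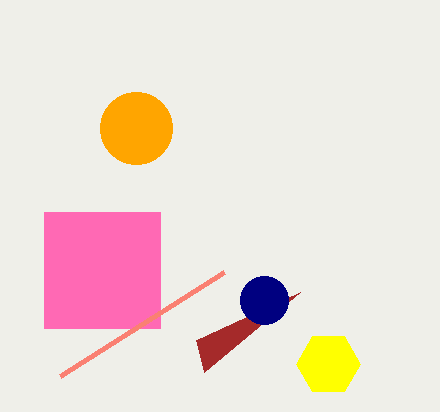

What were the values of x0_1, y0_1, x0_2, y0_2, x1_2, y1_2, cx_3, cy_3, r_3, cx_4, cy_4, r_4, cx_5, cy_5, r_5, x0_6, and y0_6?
x0_1 = 300, y0_1 = 292, x0_2 = 44, y0_2 = 212, x1_2 = 160, y1_2 = 328, cx_3 = 136, cy_3 = 128, r_3 = 36, cx_4 = 264, cy_4 = 300, r_4 = 24, cx_5 = 328, cy_5 = 364, r_5 = 32, x0_6 = 60, y0_6 = 376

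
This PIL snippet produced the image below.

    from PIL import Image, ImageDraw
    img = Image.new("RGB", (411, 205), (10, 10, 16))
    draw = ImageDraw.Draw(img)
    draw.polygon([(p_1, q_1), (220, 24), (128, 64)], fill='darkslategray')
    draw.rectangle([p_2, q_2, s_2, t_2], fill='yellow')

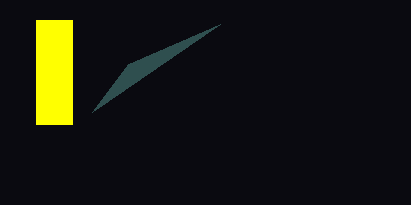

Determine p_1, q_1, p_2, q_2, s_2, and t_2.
p_1 = 92
q_1 = 112
p_2 = 36
q_2 = 20
s_2 = 72
t_2 = 124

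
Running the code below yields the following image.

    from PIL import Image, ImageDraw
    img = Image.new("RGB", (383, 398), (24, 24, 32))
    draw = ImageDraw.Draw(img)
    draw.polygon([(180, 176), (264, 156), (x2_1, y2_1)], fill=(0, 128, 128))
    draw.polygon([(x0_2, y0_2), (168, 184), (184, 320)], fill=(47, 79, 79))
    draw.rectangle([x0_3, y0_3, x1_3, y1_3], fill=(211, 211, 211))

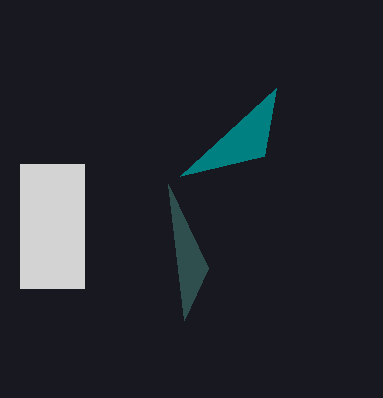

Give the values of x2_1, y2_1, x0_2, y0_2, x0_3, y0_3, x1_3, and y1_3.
x2_1 = 276
y2_1 = 88
x0_2 = 208
y0_2 = 268
x0_3 = 20
y0_3 = 164
x1_3 = 84
y1_3 = 288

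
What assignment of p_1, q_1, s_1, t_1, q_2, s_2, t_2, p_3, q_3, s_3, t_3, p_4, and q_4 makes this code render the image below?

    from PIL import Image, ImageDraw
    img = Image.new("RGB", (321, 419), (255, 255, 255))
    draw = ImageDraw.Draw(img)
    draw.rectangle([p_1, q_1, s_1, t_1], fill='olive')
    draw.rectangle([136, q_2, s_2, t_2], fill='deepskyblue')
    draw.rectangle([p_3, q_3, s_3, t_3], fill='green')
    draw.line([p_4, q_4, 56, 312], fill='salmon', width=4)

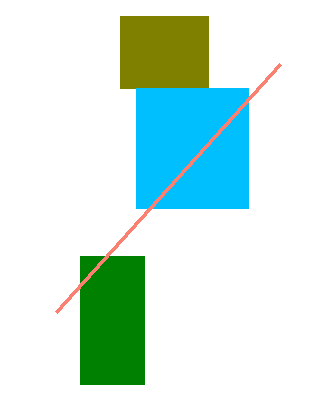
p_1 = 120; q_1 = 16; s_1 = 208; t_1 = 88; q_2 = 88; s_2 = 248; t_2 = 208; p_3 = 80; q_3 = 256; s_3 = 144; t_3 = 384; p_4 = 280; q_4 = 64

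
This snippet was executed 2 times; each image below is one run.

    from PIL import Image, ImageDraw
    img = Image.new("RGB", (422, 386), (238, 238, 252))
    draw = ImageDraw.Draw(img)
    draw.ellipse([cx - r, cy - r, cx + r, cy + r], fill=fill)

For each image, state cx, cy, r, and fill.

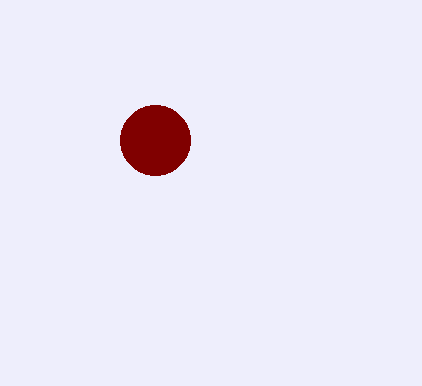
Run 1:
cx = 155; cy = 140; r = 35; fill = 'maroon'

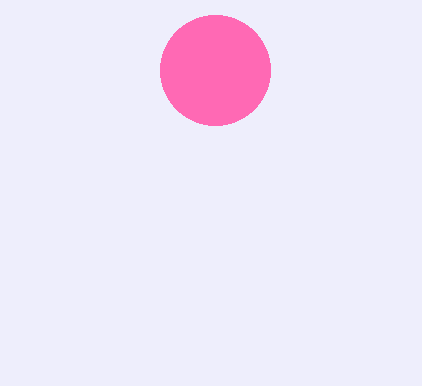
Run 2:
cx = 215
cy = 70
r = 55
fill = 'hotpink'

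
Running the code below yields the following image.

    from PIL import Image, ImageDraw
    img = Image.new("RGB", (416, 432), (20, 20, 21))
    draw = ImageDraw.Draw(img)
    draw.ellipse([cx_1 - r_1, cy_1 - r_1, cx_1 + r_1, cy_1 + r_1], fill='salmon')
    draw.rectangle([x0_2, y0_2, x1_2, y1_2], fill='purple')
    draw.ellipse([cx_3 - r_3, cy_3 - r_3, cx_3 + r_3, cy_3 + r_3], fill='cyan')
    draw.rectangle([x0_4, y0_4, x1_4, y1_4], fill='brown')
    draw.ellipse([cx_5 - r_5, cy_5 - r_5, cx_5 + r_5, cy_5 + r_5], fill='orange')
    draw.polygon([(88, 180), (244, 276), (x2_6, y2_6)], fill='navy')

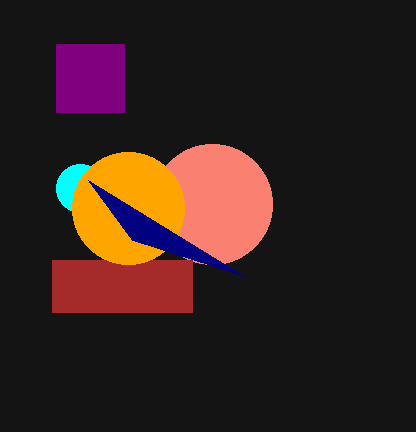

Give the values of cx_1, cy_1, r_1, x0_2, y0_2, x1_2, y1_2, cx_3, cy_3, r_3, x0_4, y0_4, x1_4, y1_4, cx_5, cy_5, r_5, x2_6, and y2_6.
cx_1 = 212; cy_1 = 204; r_1 = 60; x0_2 = 56; y0_2 = 44; x1_2 = 124; y1_2 = 112; cx_3 = 80; cy_3 = 188; r_3 = 24; x0_4 = 52; y0_4 = 260; x1_4 = 192; y1_4 = 312; cx_5 = 128; cy_5 = 208; r_5 = 56; x2_6 = 132; y2_6 = 240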